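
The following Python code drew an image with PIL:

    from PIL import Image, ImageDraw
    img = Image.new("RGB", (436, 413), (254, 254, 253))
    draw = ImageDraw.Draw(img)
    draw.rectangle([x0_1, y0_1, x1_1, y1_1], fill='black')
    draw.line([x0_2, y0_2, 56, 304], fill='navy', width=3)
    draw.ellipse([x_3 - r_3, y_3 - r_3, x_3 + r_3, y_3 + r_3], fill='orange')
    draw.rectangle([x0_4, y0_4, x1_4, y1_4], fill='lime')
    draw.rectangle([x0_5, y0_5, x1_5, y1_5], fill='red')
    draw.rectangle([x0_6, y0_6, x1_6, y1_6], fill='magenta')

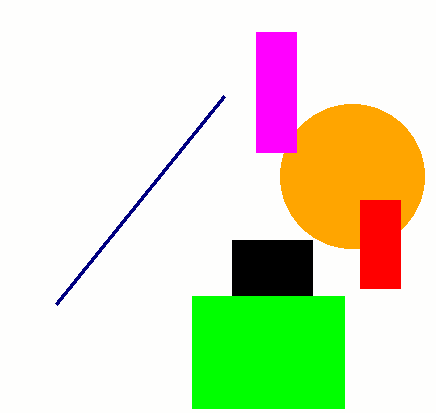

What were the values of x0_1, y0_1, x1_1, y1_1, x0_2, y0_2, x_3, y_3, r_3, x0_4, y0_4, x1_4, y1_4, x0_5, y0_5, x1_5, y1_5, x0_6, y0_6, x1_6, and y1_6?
x0_1 = 232
y0_1 = 240
x1_1 = 312
y1_1 = 296
x0_2 = 224
y0_2 = 96
x_3 = 352
y_3 = 176
r_3 = 72
x0_4 = 192
y0_4 = 296
x1_4 = 344
y1_4 = 408
x0_5 = 360
y0_5 = 200
x1_5 = 400
y1_5 = 288
x0_6 = 256
y0_6 = 32
x1_6 = 296
y1_6 = 152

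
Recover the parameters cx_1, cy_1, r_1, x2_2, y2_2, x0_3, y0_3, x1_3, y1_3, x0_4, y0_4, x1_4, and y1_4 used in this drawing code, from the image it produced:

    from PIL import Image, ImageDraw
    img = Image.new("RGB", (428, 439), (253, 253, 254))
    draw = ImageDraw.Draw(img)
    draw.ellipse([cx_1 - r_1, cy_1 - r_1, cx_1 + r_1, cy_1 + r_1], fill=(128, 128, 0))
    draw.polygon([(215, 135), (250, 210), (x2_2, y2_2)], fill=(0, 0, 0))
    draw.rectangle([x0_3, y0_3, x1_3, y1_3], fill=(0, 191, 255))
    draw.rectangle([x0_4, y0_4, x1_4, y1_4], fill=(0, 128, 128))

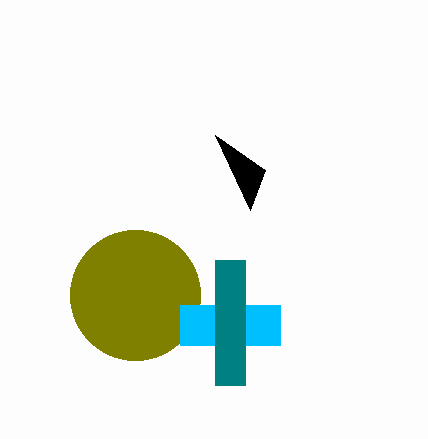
cx_1 = 135
cy_1 = 295
r_1 = 65
x2_2 = 265
y2_2 = 170
x0_3 = 180
y0_3 = 305
x1_3 = 280
y1_3 = 345
x0_4 = 215
y0_4 = 260
x1_4 = 245
y1_4 = 385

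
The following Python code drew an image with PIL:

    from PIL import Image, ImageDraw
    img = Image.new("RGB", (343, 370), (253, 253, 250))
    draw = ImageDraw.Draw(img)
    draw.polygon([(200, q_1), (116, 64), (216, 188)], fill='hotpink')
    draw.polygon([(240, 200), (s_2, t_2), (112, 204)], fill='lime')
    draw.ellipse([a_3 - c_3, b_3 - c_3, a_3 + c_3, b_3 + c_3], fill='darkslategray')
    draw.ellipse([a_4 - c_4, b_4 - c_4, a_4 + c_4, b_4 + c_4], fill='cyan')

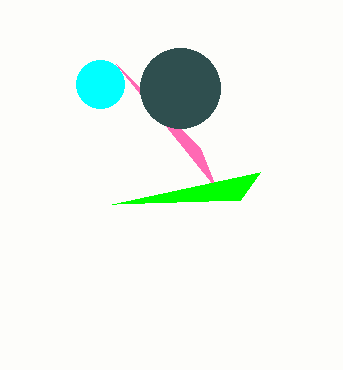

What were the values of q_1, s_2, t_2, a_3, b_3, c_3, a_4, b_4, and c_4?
q_1 = 148; s_2 = 260; t_2 = 172; a_3 = 180; b_3 = 88; c_3 = 40; a_4 = 100; b_4 = 84; c_4 = 24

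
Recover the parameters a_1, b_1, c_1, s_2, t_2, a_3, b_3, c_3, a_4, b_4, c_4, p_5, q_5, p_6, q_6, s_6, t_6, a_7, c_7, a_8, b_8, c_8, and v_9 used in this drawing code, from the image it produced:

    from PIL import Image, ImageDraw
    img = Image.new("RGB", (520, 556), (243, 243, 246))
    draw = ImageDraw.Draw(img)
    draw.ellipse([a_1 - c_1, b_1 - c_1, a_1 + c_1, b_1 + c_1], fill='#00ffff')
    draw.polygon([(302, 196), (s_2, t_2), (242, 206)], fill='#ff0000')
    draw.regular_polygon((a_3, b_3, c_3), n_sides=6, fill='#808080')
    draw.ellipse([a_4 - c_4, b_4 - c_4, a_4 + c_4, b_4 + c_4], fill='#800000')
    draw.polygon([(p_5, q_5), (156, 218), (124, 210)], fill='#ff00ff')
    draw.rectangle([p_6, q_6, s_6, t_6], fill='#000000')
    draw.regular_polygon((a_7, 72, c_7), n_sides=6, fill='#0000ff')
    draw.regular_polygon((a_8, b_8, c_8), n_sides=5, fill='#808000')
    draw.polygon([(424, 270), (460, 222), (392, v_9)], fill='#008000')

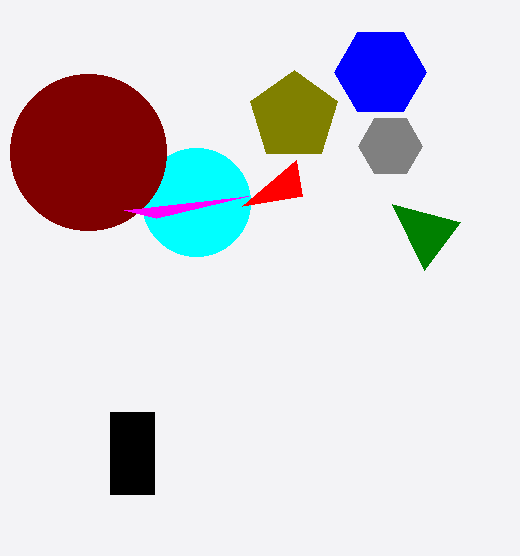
a_1 = 196; b_1 = 202; c_1 = 54; s_2 = 296; t_2 = 160; a_3 = 390; b_3 = 146; c_3 = 32; a_4 = 88; b_4 = 152; c_4 = 78; p_5 = 248; q_5 = 196; p_6 = 110; q_6 = 412; s_6 = 154; t_6 = 494; a_7 = 380; c_7 = 46; a_8 = 294; b_8 = 116; c_8 = 46; v_9 = 204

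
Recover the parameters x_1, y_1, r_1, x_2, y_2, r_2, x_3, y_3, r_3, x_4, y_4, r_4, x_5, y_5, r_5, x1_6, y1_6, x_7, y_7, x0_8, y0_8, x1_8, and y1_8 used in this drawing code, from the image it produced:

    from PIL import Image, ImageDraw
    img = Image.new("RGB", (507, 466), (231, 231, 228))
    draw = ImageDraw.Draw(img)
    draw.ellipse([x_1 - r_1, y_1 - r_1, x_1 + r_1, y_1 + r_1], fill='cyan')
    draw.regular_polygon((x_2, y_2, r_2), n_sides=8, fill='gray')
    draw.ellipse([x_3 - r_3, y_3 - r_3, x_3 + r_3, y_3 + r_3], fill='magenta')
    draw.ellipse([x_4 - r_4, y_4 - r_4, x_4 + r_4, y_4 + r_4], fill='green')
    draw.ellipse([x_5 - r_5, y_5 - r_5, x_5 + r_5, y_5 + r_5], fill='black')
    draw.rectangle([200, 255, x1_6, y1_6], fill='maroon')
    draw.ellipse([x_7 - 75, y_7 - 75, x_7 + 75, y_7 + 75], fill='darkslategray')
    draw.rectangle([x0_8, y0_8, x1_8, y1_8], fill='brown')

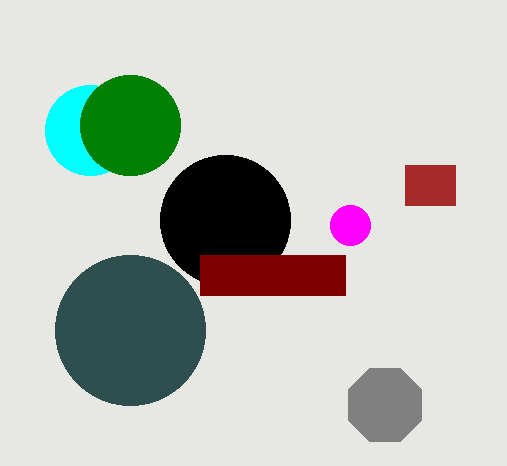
x_1 = 90; y_1 = 130; r_1 = 45; x_2 = 385; y_2 = 405; r_2 = 40; x_3 = 350; y_3 = 225; r_3 = 20; x_4 = 130; y_4 = 125; r_4 = 50; x_5 = 225; y_5 = 220; r_5 = 65; x1_6 = 345; y1_6 = 295; x_7 = 130; y_7 = 330; x0_8 = 405; y0_8 = 165; x1_8 = 455; y1_8 = 205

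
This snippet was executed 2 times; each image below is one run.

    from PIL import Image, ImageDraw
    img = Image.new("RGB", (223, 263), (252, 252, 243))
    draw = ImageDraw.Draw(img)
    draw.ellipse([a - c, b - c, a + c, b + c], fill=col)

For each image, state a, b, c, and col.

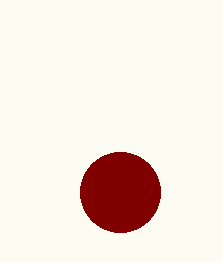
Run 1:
a = 120
b = 192
c = 40
col = 'maroon'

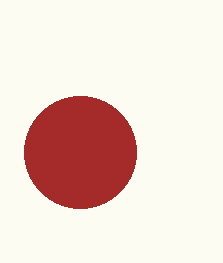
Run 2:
a = 80, b = 152, c = 56, col = 'brown'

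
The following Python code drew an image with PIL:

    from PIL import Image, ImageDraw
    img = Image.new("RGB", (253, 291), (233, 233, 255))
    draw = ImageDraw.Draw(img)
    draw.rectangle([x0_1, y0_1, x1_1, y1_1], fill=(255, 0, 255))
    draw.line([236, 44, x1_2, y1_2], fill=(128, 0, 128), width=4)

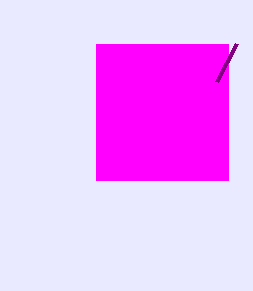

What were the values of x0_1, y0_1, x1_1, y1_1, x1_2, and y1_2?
x0_1 = 96; y0_1 = 44; x1_1 = 228; y1_1 = 180; x1_2 = 216; y1_2 = 82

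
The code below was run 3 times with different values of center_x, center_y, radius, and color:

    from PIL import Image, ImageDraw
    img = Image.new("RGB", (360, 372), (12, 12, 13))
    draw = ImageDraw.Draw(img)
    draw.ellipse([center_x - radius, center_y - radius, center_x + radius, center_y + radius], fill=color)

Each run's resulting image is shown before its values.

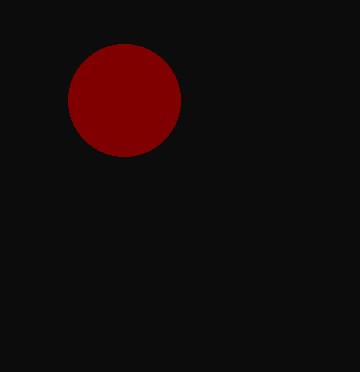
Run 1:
center_x = 124; center_y = 100; radius = 56; color = 'maroon'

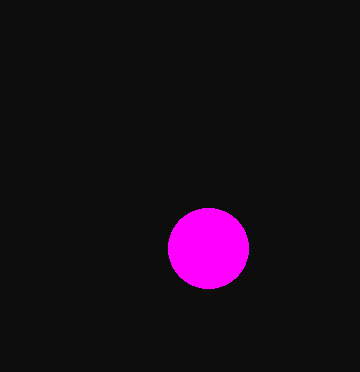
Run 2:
center_x = 208
center_y = 248
radius = 40
color = 'magenta'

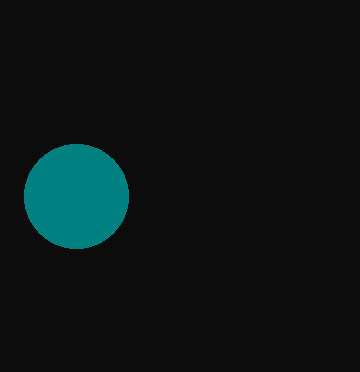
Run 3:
center_x = 76
center_y = 196
radius = 52
color = 'teal'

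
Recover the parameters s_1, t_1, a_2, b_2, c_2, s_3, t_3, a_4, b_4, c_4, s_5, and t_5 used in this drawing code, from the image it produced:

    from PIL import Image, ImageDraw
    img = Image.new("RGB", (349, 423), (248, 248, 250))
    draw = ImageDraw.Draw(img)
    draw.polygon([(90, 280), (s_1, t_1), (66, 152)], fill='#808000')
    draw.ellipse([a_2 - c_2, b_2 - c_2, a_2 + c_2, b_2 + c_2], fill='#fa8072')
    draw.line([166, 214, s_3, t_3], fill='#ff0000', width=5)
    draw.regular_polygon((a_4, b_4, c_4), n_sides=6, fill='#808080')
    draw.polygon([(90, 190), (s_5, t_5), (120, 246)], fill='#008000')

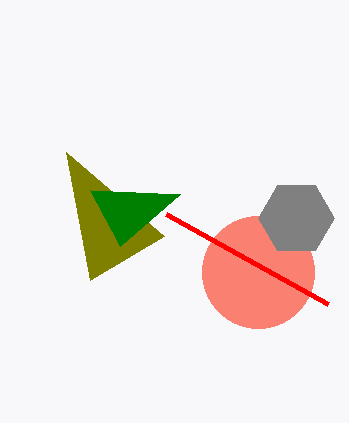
s_1 = 164; t_1 = 236; a_2 = 258; b_2 = 272; c_2 = 56; s_3 = 328; t_3 = 304; a_4 = 296; b_4 = 218; c_4 = 38; s_5 = 180; t_5 = 194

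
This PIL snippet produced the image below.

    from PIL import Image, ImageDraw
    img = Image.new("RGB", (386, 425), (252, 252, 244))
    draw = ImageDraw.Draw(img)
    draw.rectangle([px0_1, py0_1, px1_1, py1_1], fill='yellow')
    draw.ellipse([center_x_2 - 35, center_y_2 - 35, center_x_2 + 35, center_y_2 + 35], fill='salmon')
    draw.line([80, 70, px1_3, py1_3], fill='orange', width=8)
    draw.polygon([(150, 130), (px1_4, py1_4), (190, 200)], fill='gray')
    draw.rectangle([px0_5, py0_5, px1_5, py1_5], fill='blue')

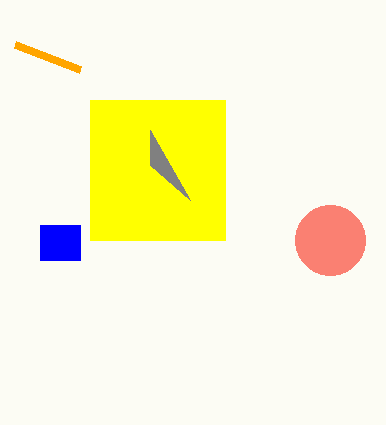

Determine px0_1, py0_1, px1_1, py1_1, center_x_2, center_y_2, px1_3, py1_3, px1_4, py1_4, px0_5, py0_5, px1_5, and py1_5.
px0_1 = 90; py0_1 = 100; px1_1 = 225; py1_1 = 240; center_x_2 = 330; center_y_2 = 240; px1_3 = 15; py1_3 = 45; px1_4 = 150; py1_4 = 165; px0_5 = 40; py0_5 = 225; px1_5 = 80; py1_5 = 260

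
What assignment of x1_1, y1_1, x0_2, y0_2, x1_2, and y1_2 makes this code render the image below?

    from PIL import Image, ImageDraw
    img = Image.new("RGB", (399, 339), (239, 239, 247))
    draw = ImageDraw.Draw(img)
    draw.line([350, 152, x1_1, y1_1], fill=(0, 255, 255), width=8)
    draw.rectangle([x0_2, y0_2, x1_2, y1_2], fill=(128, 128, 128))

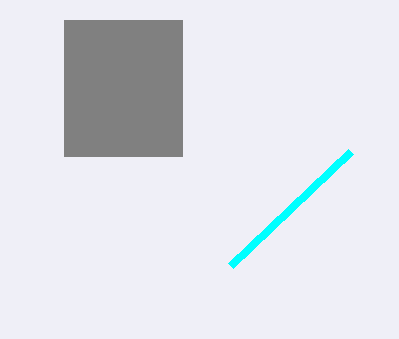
x1_1 = 230
y1_1 = 266
x0_2 = 64
y0_2 = 20
x1_2 = 182
y1_2 = 156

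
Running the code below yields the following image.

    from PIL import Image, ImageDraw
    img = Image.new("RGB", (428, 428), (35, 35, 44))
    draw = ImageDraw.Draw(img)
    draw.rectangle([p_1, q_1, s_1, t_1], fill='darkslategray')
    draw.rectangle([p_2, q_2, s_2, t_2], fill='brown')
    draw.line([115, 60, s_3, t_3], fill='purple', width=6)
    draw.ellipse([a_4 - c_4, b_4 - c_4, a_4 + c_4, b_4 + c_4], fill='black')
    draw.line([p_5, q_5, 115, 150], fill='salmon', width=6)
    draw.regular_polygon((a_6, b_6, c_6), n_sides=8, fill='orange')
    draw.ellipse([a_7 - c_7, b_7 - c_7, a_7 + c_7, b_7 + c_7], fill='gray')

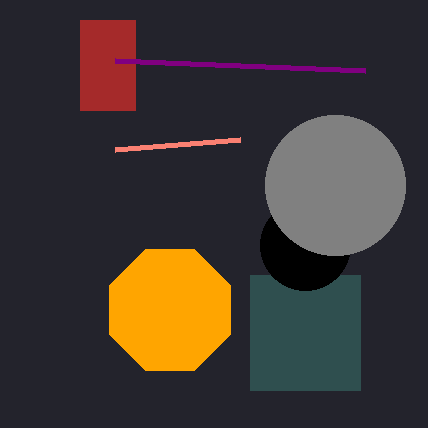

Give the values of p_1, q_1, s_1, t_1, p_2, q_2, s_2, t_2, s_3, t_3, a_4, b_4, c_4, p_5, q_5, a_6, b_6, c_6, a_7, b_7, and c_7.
p_1 = 250; q_1 = 275; s_1 = 360; t_1 = 390; p_2 = 80; q_2 = 20; s_2 = 135; t_2 = 110; s_3 = 365; t_3 = 70; a_4 = 305; b_4 = 245; c_4 = 45; p_5 = 240; q_5 = 140; a_6 = 170; b_6 = 310; c_6 = 65; a_7 = 335; b_7 = 185; c_7 = 70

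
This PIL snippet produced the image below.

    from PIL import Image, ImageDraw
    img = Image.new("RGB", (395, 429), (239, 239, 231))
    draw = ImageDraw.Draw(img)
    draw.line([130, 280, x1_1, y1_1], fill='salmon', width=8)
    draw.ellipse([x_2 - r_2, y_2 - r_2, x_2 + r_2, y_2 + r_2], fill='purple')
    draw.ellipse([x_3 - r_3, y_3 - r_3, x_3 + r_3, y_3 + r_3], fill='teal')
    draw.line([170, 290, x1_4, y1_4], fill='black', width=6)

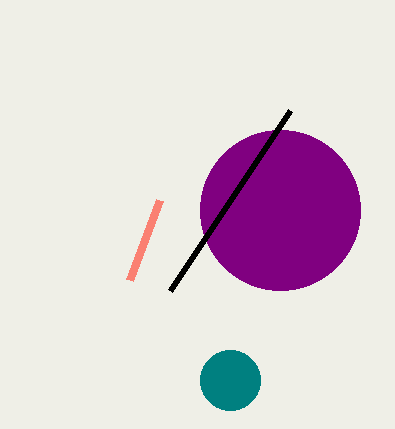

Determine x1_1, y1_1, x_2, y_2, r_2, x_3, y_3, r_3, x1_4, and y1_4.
x1_1 = 160
y1_1 = 200
x_2 = 280
y_2 = 210
r_2 = 80
x_3 = 230
y_3 = 380
r_3 = 30
x1_4 = 290
y1_4 = 110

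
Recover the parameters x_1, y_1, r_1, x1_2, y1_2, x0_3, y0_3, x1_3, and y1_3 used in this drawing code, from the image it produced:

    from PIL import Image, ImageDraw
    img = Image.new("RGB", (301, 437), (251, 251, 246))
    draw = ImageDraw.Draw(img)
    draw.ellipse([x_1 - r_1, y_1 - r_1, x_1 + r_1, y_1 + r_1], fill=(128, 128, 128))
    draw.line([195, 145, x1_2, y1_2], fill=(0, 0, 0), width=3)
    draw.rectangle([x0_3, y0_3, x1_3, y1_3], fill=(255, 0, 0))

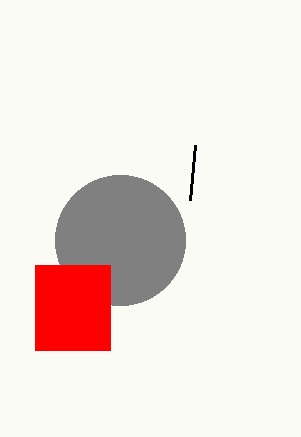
x_1 = 120, y_1 = 240, r_1 = 65, x1_2 = 190, y1_2 = 200, x0_3 = 35, y0_3 = 265, x1_3 = 110, y1_3 = 350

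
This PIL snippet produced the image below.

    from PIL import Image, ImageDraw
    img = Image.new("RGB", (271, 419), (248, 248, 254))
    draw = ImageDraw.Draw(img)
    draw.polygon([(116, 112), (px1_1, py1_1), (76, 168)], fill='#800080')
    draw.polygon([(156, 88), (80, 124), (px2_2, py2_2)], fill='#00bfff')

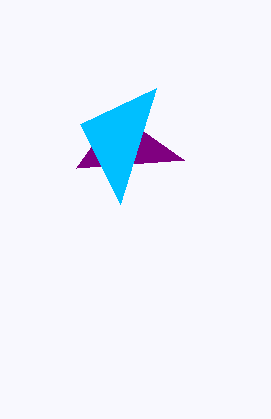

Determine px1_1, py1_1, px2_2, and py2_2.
px1_1 = 184; py1_1 = 160; px2_2 = 120; py2_2 = 204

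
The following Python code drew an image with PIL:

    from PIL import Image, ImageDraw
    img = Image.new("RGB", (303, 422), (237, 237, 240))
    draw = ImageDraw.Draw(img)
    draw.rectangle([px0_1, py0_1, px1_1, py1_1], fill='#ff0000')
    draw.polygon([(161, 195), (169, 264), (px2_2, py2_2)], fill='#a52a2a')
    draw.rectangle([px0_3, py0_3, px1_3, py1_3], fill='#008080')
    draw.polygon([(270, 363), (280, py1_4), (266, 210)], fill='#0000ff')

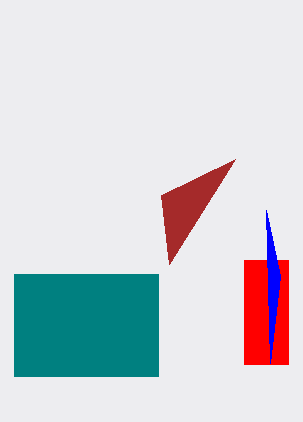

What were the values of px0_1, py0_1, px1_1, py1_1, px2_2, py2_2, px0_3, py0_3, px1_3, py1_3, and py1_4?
px0_1 = 244, py0_1 = 260, px1_1 = 288, py1_1 = 364, px2_2 = 235, py2_2 = 159, px0_3 = 14, py0_3 = 274, px1_3 = 158, py1_3 = 376, py1_4 = 276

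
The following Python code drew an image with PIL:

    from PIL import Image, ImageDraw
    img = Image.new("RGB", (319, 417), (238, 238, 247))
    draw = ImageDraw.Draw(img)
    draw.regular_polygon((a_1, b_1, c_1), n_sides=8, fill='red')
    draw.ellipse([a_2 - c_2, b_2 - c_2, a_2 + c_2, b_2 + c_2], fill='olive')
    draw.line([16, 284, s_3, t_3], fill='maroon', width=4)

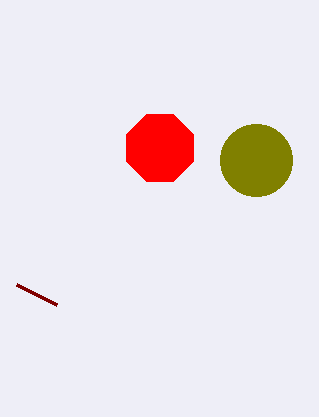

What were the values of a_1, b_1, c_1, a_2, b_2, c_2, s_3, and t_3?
a_1 = 160, b_1 = 148, c_1 = 36, a_2 = 256, b_2 = 160, c_2 = 36, s_3 = 56, t_3 = 304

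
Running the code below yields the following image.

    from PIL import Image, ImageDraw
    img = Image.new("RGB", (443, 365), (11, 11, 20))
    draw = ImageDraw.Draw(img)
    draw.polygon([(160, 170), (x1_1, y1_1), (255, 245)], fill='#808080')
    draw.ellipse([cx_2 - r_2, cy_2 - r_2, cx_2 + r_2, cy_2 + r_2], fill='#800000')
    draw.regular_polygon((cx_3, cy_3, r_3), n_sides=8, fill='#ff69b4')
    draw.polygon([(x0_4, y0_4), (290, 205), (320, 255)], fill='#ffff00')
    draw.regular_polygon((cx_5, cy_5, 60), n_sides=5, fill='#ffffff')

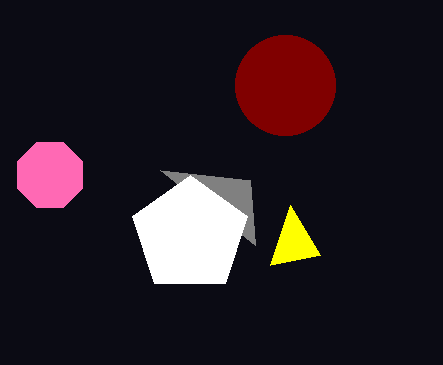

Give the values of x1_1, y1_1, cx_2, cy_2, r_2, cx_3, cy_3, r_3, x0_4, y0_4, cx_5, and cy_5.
x1_1 = 250; y1_1 = 180; cx_2 = 285; cy_2 = 85; r_2 = 50; cx_3 = 50; cy_3 = 175; r_3 = 35; x0_4 = 270; y0_4 = 265; cx_5 = 190; cy_5 = 235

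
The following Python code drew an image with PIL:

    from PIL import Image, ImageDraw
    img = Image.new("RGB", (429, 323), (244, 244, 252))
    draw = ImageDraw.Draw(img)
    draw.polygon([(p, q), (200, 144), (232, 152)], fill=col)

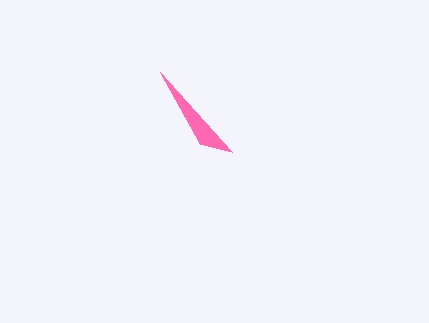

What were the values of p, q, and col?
p = 160
q = 72
col = 'hotpink'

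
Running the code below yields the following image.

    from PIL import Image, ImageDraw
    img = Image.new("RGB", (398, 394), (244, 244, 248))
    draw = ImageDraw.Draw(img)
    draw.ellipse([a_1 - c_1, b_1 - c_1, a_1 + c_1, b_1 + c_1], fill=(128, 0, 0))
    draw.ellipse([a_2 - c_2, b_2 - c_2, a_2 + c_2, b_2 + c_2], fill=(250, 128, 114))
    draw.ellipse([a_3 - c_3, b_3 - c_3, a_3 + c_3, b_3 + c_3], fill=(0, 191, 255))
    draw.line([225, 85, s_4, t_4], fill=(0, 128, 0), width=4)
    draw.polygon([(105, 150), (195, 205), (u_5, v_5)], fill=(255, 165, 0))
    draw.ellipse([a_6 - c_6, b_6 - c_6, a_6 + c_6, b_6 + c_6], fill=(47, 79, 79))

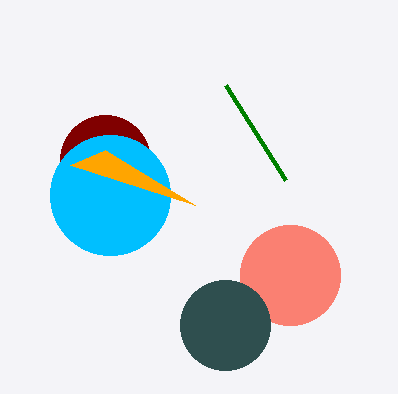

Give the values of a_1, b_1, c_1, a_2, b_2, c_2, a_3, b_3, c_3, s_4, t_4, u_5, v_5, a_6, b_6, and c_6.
a_1 = 105; b_1 = 160; c_1 = 45; a_2 = 290; b_2 = 275; c_2 = 50; a_3 = 110; b_3 = 195; c_3 = 60; s_4 = 285; t_4 = 180; u_5 = 70; v_5 = 165; a_6 = 225; b_6 = 325; c_6 = 45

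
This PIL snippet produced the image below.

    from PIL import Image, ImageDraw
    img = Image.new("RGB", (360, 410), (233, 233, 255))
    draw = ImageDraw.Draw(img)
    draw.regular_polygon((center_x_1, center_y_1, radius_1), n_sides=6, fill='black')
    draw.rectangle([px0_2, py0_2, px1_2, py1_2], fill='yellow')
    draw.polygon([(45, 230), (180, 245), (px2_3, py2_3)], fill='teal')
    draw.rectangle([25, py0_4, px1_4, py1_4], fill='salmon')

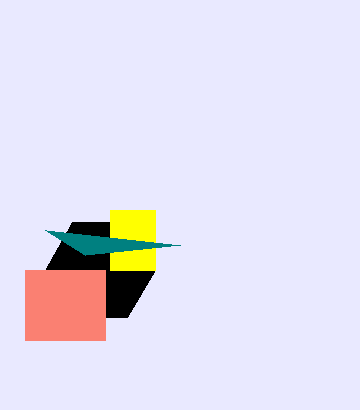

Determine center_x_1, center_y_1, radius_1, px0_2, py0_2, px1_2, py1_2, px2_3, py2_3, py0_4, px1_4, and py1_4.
center_x_1 = 100
center_y_1 = 270
radius_1 = 55
px0_2 = 110
py0_2 = 210
px1_2 = 155
py1_2 = 270
px2_3 = 85
py2_3 = 255
py0_4 = 270
px1_4 = 105
py1_4 = 340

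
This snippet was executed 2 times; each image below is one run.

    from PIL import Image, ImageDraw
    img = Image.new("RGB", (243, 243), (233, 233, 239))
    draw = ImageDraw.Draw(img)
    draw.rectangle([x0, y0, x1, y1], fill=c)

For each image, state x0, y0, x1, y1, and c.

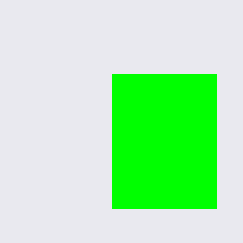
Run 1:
x0 = 112, y0 = 74, x1 = 216, y1 = 208, c = 'lime'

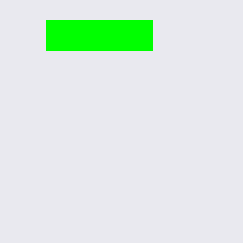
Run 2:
x0 = 46; y0 = 20; x1 = 152; y1 = 50; c = 'lime'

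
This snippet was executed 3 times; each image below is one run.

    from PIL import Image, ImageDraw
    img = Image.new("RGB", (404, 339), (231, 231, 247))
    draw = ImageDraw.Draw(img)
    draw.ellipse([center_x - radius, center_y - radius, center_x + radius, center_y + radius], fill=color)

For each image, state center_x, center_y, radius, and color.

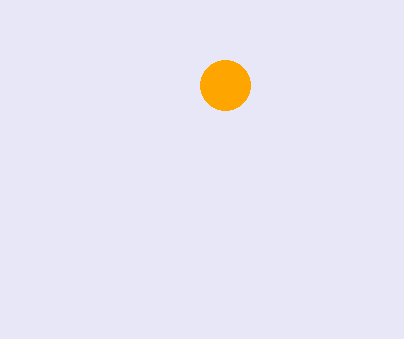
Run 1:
center_x = 225; center_y = 85; radius = 25; color = 'orange'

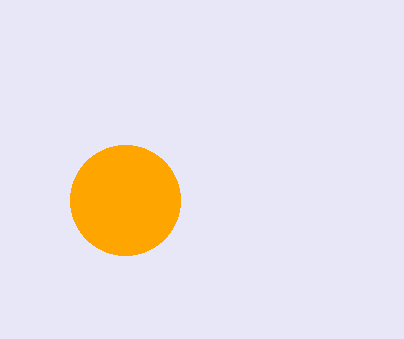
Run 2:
center_x = 125, center_y = 200, radius = 55, color = 'orange'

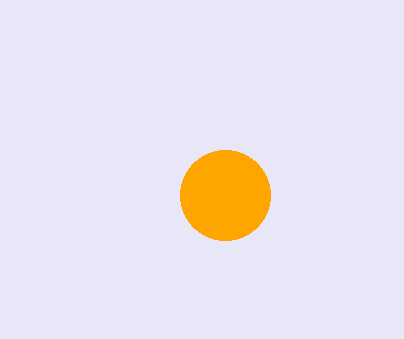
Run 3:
center_x = 225; center_y = 195; radius = 45; color = 'orange'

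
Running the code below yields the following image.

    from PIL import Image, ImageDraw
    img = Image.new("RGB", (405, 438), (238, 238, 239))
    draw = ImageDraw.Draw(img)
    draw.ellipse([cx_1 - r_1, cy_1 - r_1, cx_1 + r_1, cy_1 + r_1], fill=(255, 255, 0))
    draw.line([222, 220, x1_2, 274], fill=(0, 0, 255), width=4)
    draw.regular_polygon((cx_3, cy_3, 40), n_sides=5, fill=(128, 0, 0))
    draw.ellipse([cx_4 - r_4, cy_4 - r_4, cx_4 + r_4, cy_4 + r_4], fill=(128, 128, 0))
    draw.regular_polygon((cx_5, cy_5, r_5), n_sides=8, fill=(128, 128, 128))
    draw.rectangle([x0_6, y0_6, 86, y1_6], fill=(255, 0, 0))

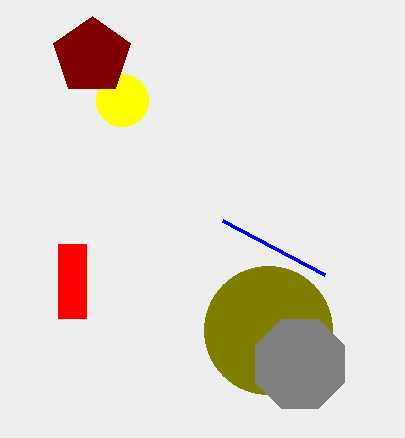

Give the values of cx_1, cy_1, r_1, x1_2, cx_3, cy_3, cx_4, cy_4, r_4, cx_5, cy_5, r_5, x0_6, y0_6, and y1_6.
cx_1 = 122; cy_1 = 100; r_1 = 26; x1_2 = 324; cx_3 = 92; cy_3 = 56; cx_4 = 268; cy_4 = 330; r_4 = 64; cx_5 = 300; cy_5 = 364; r_5 = 48; x0_6 = 58; y0_6 = 244; y1_6 = 318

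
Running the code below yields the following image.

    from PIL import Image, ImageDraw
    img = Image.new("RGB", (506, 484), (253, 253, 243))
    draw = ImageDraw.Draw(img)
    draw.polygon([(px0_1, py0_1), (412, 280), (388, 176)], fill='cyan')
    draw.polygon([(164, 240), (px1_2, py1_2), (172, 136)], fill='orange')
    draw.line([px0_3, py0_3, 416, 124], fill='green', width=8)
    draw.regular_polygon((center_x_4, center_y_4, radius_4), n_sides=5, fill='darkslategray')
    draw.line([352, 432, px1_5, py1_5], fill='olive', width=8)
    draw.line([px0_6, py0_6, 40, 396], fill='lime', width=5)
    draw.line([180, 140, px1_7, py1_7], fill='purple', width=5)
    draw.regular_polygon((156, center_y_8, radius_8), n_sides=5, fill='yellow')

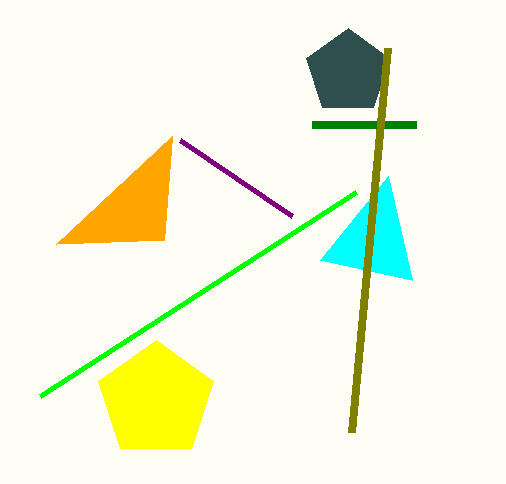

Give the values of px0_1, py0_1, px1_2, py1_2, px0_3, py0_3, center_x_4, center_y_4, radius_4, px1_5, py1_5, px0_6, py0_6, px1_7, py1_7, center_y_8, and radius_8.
px0_1 = 320, py0_1 = 260, px1_2 = 56, py1_2 = 244, px0_3 = 312, py0_3 = 124, center_x_4 = 348, center_y_4 = 72, radius_4 = 44, px1_5 = 388, py1_5 = 48, px0_6 = 356, py0_6 = 192, px1_7 = 292, py1_7 = 216, center_y_8 = 400, radius_8 = 60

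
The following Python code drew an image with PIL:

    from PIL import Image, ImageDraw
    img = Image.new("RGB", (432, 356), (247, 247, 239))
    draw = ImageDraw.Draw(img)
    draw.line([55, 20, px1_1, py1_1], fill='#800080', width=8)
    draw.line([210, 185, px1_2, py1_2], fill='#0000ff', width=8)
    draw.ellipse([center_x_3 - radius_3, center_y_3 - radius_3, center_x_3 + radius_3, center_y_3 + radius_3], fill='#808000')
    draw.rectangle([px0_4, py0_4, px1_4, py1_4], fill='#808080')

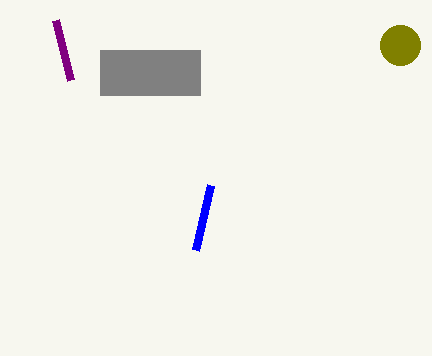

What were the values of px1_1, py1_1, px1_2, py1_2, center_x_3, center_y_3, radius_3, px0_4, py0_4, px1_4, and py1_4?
px1_1 = 70, py1_1 = 80, px1_2 = 195, py1_2 = 250, center_x_3 = 400, center_y_3 = 45, radius_3 = 20, px0_4 = 100, py0_4 = 50, px1_4 = 200, py1_4 = 95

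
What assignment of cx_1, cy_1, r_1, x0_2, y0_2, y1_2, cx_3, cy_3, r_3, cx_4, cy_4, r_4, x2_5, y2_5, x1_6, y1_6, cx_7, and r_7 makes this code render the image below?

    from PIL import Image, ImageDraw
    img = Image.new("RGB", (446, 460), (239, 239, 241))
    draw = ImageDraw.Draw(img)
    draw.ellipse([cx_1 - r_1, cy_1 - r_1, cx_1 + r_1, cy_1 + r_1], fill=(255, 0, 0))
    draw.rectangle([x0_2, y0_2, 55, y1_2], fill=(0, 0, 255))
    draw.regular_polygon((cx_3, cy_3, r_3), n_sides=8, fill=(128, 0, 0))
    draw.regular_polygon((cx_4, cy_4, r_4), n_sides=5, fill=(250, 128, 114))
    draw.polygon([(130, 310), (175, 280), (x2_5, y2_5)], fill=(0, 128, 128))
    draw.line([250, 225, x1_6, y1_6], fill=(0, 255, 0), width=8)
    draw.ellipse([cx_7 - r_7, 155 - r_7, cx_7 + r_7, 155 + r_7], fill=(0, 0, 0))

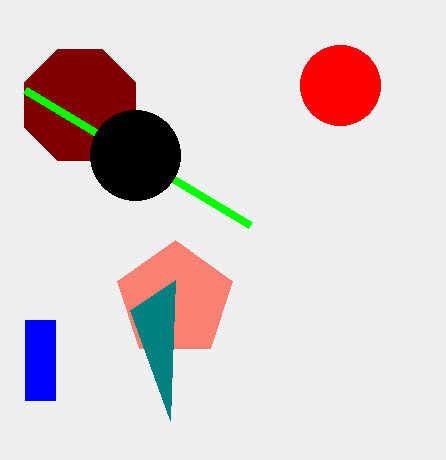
cx_1 = 340
cy_1 = 85
r_1 = 40
x0_2 = 25
y0_2 = 320
y1_2 = 400
cx_3 = 80
cy_3 = 105
r_3 = 60
cx_4 = 175
cy_4 = 300
r_4 = 60
x2_5 = 170
y2_5 = 420
x1_6 = 25
y1_6 = 90
cx_7 = 135
r_7 = 45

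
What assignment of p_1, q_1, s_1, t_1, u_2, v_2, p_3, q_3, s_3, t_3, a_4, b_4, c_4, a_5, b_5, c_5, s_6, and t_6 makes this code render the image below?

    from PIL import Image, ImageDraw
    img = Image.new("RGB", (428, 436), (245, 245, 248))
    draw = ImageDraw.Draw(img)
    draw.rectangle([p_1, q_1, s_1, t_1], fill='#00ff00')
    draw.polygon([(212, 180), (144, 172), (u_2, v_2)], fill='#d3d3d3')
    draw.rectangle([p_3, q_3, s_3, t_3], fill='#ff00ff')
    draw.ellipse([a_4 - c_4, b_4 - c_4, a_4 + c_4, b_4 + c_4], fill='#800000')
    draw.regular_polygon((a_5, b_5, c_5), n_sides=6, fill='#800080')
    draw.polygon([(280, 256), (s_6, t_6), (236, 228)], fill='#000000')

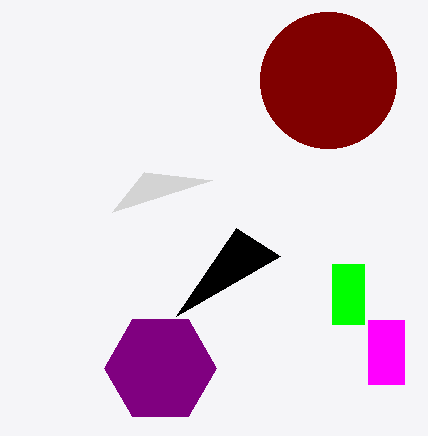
p_1 = 332; q_1 = 264; s_1 = 364; t_1 = 324; u_2 = 112; v_2 = 212; p_3 = 368; q_3 = 320; s_3 = 404; t_3 = 384; a_4 = 328; b_4 = 80; c_4 = 68; a_5 = 160; b_5 = 368; c_5 = 56; s_6 = 176; t_6 = 316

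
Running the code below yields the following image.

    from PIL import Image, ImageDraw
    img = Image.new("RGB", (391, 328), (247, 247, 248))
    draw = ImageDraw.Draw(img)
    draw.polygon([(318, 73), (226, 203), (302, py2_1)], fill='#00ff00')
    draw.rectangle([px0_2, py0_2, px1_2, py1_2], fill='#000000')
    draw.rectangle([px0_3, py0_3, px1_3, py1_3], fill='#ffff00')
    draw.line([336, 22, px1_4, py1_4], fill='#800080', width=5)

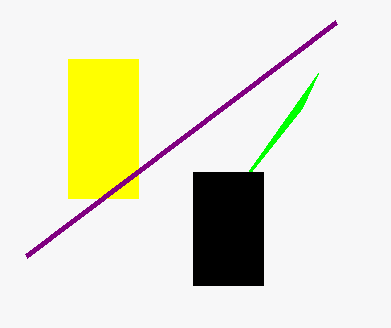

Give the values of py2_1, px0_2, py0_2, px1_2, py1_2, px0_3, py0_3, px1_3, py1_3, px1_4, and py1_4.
py2_1 = 108; px0_2 = 193; py0_2 = 172; px1_2 = 263; py1_2 = 285; px0_3 = 68; py0_3 = 59; px1_3 = 138; py1_3 = 198; px1_4 = 26; py1_4 = 256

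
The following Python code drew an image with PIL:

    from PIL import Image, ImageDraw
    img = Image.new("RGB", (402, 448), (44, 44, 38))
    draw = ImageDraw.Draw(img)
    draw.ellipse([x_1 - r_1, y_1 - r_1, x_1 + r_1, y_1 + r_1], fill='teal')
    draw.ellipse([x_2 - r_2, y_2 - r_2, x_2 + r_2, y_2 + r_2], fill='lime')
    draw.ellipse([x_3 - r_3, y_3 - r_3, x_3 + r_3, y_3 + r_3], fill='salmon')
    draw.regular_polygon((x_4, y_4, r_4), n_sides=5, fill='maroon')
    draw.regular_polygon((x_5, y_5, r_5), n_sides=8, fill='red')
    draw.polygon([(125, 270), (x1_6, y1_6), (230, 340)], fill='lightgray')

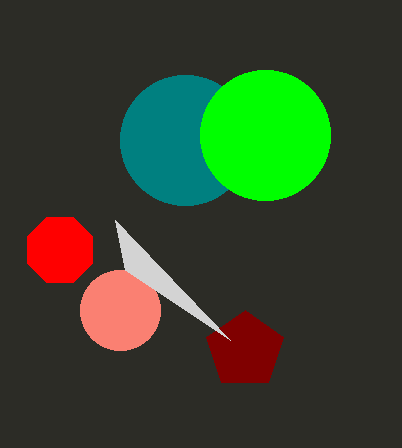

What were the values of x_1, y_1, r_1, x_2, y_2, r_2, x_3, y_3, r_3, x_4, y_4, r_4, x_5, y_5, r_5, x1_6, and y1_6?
x_1 = 185; y_1 = 140; r_1 = 65; x_2 = 265; y_2 = 135; r_2 = 65; x_3 = 120; y_3 = 310; r_3 = 40; x_4 = 245; y_4 = 350; r_4 = 40; x_5 = 60; y_5 = 250; r_5 = 35; x1_6 = 115; y1_6 = 220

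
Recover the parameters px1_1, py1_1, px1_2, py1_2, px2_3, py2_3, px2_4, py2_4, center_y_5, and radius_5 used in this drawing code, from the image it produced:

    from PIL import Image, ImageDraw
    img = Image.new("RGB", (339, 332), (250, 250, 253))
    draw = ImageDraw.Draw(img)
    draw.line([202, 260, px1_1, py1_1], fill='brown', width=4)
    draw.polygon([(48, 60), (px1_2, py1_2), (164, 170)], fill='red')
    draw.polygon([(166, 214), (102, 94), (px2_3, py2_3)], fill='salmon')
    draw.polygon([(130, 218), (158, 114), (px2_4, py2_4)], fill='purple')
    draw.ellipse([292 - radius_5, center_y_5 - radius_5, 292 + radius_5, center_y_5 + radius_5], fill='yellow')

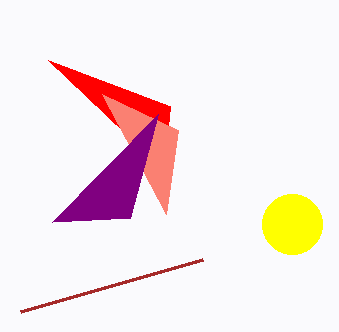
px1_1 = 20; py1_1 = 312; px1_2 = 170; py1_2 = 106; px2_3 = 178; py2_3 = 130; px2_4 = 52; py2_4 = 222; center_y_5 = 224; radius_5 = 30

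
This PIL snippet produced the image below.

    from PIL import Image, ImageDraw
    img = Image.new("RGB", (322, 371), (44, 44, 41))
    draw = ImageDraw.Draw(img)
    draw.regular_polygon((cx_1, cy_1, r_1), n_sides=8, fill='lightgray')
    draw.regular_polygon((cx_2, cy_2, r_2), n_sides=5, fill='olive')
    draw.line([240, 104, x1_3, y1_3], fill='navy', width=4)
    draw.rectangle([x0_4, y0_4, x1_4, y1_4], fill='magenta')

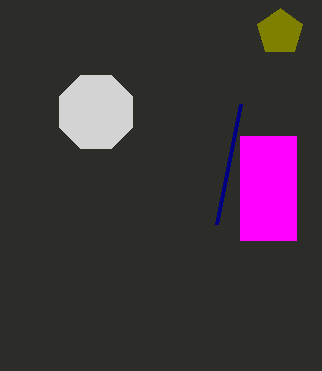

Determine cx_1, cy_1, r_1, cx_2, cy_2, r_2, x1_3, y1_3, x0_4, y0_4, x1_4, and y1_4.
cx_1 = 96; cy_1 = 112; r_1 = 40; cx_2 = 280; cy_2 = 32; r_2 = 24; x1_3 = 216; y1_3 = 224; x0_4 = 240; y0_4 = 136; x1_4 = 296; y1_4 = 240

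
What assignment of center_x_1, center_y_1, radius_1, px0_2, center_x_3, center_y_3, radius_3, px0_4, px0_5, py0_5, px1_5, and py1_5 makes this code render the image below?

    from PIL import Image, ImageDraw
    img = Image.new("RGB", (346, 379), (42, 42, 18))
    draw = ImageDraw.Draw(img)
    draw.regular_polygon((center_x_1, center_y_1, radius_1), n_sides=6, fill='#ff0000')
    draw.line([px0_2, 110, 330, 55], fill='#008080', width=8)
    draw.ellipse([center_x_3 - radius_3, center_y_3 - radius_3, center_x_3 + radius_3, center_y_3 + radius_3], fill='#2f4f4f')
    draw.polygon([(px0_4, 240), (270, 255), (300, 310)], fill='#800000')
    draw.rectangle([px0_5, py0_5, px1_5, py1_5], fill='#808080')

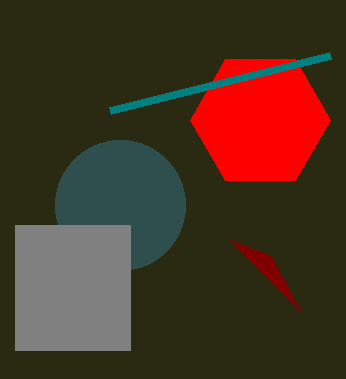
center_x_1 = 260; center_y_1 = 120; radius_1 = 70; px0_2 = 110; center_x_3 = 120; center_y_3 = 205; radius_3 = 65; px0_4 = 230; px0_5 = 15; py0_5 = 225; px1_5 = 130; py1_5 = 350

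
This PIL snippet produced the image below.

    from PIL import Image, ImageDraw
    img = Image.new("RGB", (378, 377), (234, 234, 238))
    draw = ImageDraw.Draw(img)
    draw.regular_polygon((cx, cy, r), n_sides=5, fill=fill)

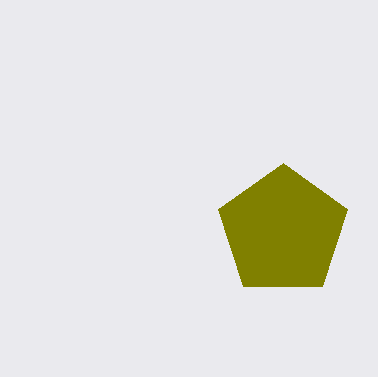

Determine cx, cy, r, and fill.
cx = 283, cy = 231, r = 68, fill = 'olive'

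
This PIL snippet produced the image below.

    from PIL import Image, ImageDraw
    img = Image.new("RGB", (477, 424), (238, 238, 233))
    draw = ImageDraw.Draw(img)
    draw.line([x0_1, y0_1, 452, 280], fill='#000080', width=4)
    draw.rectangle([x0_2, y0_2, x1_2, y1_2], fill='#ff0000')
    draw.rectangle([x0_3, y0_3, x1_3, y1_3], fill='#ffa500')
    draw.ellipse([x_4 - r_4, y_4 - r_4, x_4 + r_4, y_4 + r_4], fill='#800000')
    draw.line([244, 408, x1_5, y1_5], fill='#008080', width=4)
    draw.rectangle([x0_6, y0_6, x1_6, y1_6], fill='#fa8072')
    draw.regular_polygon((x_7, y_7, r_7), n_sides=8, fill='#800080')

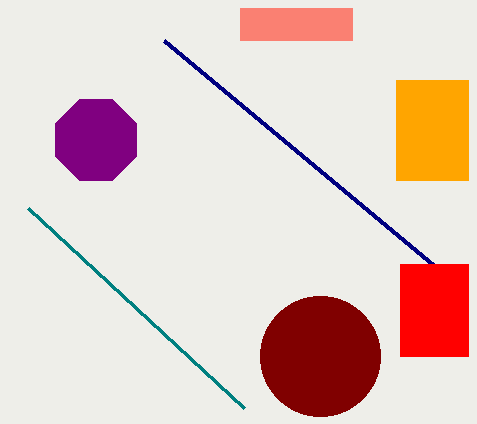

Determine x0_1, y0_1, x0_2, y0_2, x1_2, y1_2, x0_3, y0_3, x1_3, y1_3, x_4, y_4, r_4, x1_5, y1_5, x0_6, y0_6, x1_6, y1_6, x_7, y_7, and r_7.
x0_1 = 164, y0_1 = 40, x0_2 = 400, y0_2 = 264, x1_2 = 468, y1_2 = 356, x0_3 = 396, y0_3 = 80, x1_3 = 468, y1_3 = 180, x_4 = 320, y_4 = 356, r_4 = 60, x1_5 = 28, y1_5 = 208, x0_6 = 240, y0_6 = 8, x1_6 = 352, y1_6 = 40, x_7 = 96, y_7 = 140, r_7 = 44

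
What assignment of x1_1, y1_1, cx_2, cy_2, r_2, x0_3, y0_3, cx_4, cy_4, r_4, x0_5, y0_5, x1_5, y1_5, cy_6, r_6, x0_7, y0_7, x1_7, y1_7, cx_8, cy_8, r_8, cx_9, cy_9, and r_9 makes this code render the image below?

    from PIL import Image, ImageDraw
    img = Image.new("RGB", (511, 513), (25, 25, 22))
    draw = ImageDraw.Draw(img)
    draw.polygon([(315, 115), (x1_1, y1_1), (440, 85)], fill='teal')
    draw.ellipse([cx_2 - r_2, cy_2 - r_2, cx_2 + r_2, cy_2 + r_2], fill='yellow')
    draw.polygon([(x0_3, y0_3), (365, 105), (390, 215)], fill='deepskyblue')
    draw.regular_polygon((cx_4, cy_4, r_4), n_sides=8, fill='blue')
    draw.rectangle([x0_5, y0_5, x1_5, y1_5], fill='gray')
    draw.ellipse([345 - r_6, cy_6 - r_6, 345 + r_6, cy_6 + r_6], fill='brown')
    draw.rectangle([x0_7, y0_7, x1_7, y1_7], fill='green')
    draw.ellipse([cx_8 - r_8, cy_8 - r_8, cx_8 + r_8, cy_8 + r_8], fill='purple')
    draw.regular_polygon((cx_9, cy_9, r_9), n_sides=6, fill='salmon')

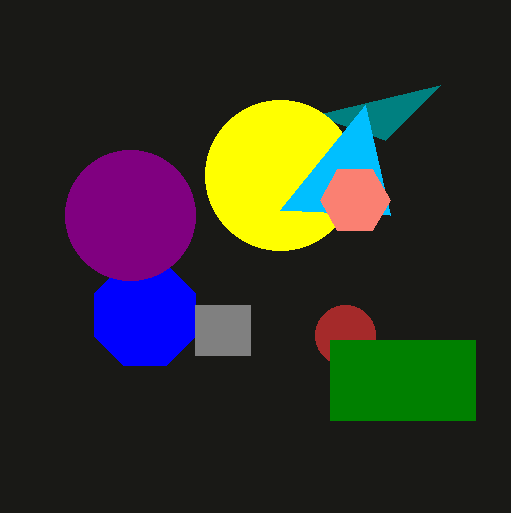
x1_1 = 385; y1_1 = 140; cx_2 = 280; cy_2 = 175; r_2 = 75; x0_3 = 280; y0_3 = 210; cx_4 = 145; cy_4 = 315; r_4 = 55; x0_5 = 195; y0_5 = 305; x1_5 = 250; y1_5 = 355; cy_6 = 335; r_6 = 30; x0_7 = 330; y0_7 = 340; x1_7 = 475; y1_7 = 420; cx_8 = 130; cy_8 = 215; r_8 = 65; cx_9 = 355; cy_9 = 200; r_9 = 35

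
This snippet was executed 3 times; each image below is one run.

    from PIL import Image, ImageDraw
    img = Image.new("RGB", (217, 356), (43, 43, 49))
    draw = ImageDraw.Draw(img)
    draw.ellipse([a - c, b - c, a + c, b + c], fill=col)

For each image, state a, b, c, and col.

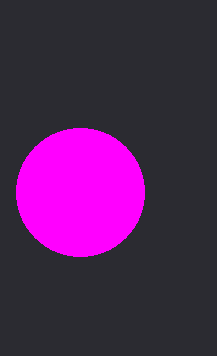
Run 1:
a = 80, b = 192, c = 64, col = 'magenta'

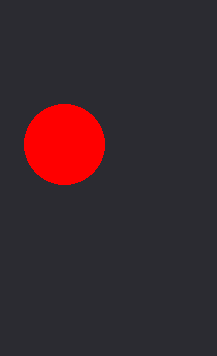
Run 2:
a = 64
b = 144
c = 40
col = 'red'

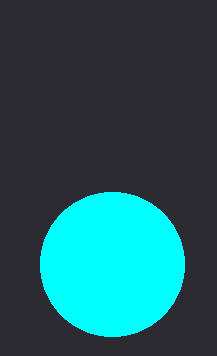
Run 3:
a = 112; b = 264; c = 72; col = 'cyan'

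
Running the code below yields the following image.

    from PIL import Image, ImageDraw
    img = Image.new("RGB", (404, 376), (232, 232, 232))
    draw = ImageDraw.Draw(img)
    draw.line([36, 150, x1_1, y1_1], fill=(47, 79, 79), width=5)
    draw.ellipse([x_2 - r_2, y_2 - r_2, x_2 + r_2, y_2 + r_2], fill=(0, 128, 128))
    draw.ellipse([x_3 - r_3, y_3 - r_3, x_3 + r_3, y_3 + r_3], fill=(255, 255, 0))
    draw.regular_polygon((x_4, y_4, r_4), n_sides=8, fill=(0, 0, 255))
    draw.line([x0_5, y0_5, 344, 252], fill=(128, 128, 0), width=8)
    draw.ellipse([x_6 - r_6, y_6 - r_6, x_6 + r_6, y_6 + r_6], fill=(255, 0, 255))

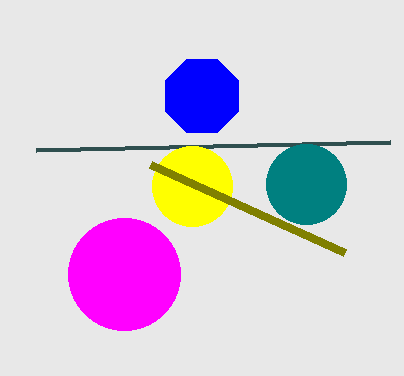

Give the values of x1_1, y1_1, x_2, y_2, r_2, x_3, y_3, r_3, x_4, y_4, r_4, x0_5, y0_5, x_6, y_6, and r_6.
x1_1 = 390
y1_1 = 142
x_2 = 306
y_2 = 184
r_2 = 40
x_3 = 192
y_3 = 186
r_3 = 40
x_4 = 202
y_4 = 96
r_4 = 40
x0_5 = 150
y0_5 = 164
x_6 = 124
y_6 = 274
r_6 = 56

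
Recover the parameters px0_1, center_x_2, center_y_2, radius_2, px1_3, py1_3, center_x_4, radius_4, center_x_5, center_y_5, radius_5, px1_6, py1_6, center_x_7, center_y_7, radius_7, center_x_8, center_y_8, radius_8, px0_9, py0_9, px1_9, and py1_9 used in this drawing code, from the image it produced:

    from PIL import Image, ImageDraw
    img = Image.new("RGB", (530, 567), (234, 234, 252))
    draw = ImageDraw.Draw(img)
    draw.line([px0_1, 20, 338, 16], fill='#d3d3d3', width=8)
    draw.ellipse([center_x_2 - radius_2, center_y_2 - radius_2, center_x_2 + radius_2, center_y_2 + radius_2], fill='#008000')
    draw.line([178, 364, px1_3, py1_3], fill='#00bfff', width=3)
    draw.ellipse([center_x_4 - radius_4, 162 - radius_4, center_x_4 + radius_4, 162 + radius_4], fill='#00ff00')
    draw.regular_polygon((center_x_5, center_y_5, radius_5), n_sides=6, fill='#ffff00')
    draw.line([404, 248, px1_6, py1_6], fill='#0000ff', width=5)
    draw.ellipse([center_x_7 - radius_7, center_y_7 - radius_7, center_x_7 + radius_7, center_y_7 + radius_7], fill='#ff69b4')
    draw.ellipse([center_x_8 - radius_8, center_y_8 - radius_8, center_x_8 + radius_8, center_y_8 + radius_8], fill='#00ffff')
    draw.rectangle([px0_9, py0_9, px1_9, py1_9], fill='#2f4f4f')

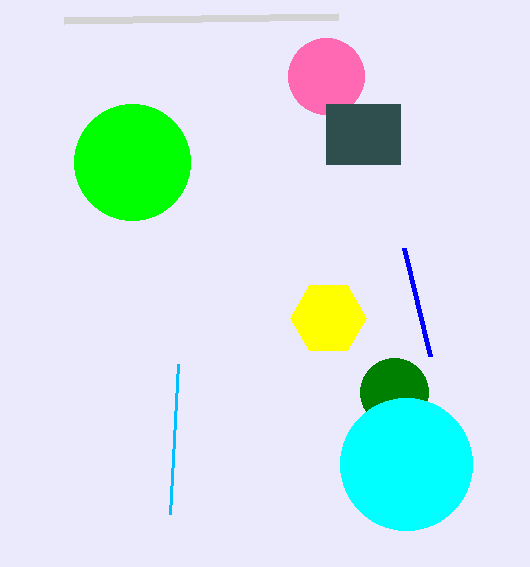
px0_1 = 64
center_x_2 = 394
center_y_2 = 392
radius_2 = 34
px1_3 = 170
py1_3 = 514
center_x_4 = 132
radius_4 = 58
center_x_5 = 328
center_y_5 = 318
radius_5 = 38
px1_6 = 430
py1_6 = 356
center_x_7 = 326
center_y_7 = 76
radius_7 = 38
center_x_8 = 406
center_y_8 = 464
radius_8 = 66
px0_9 = 326
py0_9 = 104
px1_9 = 400
py1_9 = 164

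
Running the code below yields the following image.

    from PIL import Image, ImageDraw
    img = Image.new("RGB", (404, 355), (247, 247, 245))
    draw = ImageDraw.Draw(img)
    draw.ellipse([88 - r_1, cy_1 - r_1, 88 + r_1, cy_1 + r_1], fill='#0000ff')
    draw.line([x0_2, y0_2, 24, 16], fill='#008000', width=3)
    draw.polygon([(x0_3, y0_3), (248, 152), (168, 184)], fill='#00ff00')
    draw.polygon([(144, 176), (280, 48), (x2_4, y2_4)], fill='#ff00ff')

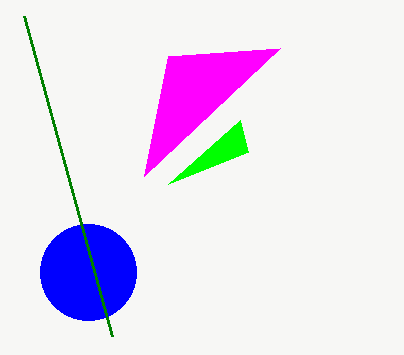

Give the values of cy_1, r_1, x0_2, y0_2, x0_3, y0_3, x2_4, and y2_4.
cy_1 = 272; r_1 = 48; x0_2 = 112; y0_2 = 336; x0_3 = 240; y0_3 = 120; x2_4 = 168; y2_4 = 56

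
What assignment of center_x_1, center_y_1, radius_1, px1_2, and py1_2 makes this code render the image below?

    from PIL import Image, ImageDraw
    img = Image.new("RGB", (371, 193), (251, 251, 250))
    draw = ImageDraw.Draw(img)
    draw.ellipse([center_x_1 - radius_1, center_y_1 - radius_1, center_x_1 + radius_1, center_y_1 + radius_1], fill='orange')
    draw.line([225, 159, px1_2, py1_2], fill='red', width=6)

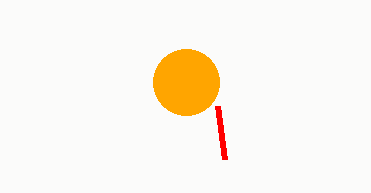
center_x_1 = 186
center_y_1 = 82
radius_1 = 33
px1_2 = 218
py1_2 = 106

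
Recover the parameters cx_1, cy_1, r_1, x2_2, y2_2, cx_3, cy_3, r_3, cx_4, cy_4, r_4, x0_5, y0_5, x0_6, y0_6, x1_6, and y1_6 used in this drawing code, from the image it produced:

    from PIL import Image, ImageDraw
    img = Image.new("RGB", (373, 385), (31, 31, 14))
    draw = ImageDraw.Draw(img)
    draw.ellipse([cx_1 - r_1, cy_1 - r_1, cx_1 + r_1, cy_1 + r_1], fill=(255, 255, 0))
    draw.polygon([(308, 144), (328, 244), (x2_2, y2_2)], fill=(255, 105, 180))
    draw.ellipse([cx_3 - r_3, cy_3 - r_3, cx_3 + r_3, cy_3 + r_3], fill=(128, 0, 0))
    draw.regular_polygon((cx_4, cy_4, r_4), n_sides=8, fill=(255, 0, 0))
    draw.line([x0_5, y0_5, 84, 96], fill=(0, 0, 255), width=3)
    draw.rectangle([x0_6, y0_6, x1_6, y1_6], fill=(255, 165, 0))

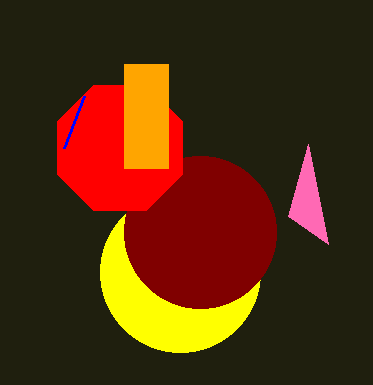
cx_1 = 180; cy_1 = 272; r_1 = 80; x2_2 = 288; y2_2 = 216; cx_3 = 200; cy_3 = 232; r_3 = 76; cx_4 = 120; cy_4 = 148; r_4 = 68; x0_5 = 64; y0_5 = 148; x0_6 = 124; y0_6 = 64; x1_6 = 168; y1_6 = 168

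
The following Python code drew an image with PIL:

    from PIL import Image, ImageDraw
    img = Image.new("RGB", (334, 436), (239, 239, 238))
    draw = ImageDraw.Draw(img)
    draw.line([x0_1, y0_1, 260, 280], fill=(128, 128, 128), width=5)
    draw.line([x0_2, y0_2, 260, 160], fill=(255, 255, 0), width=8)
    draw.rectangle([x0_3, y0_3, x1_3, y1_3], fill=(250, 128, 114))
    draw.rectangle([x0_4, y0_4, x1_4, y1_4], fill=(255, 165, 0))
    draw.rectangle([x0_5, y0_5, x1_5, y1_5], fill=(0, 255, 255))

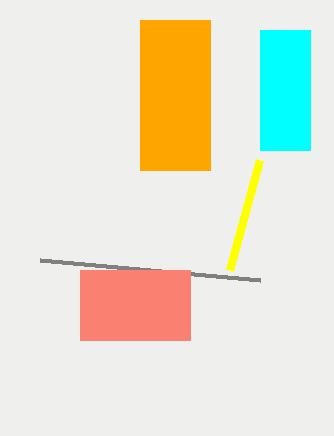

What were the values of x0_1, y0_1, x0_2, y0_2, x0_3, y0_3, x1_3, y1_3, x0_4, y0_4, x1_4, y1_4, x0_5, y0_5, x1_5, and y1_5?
x0_1 = 40
y0_1 = 260
x0_2 = 230
y0_2 = 270
x0_3 = 80
y0_3 = 270
x1_3 = 190
y1_3 = 340
x0_4 = 140
y0_4 = 20
x1_4 = 210
y1_4 = 170
x0_5 = 260
y0_5 = 30
x1_5 = 310
y1_5 = 150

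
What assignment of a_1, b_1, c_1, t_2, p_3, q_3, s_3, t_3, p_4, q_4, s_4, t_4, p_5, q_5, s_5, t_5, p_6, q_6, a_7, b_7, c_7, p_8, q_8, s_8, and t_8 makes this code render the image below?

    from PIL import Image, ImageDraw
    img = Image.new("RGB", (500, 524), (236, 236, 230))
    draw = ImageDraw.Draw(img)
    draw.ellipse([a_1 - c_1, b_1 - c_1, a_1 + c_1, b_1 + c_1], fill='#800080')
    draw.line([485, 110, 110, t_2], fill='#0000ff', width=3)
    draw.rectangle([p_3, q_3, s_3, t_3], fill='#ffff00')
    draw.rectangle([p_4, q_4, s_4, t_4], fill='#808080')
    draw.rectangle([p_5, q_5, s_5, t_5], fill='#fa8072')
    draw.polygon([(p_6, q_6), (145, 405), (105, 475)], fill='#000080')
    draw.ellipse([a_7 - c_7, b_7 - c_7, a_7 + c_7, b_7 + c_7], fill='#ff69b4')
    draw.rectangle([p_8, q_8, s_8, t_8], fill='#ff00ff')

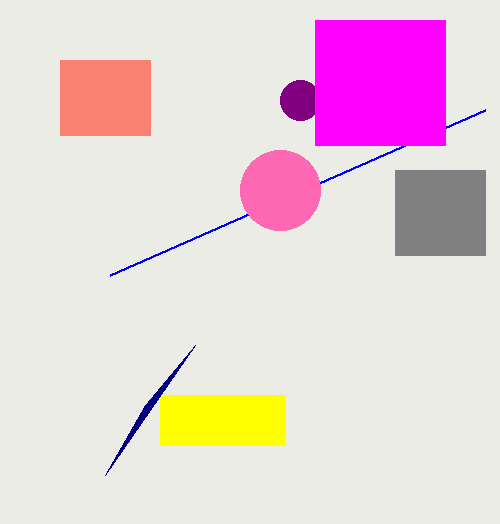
a_1 = 300
b_1 = 100
c_1 = 20
t_2 = 275
p_3 = 160
q_3 = 395
s_3 = 285
t_3 = 445
p_4 = 395
q_4 = 170
s_4 = 485
t_4 = 255
p_5 = 60
q_5 = 60
s_5 = 150
t_5 = 135
p_6 = 195
q_6 = 345
a_7 = 280
b_7 = 190
c_7 = 40
p_8 = 315
q_8 = 20
s_8 = 445
t_8 = 145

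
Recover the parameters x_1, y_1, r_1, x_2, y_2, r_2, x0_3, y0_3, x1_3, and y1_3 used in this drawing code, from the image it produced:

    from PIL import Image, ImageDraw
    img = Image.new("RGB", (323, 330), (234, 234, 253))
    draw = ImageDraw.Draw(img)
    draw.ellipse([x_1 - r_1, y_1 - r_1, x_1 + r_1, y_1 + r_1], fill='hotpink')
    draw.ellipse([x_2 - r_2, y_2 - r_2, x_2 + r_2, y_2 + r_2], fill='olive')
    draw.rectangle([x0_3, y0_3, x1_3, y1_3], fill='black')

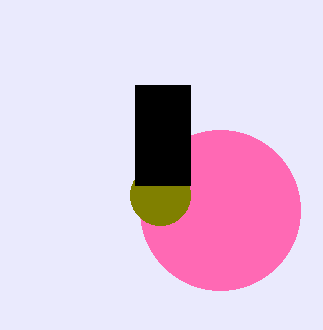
x_1 = 220; y_1 = 210; r_1 = 80; x_2 = 160; y_2 = 195; r_2 = 30; x0_3 = 135; y0_3 = 85; x1_3 = 190; y1_3 = 185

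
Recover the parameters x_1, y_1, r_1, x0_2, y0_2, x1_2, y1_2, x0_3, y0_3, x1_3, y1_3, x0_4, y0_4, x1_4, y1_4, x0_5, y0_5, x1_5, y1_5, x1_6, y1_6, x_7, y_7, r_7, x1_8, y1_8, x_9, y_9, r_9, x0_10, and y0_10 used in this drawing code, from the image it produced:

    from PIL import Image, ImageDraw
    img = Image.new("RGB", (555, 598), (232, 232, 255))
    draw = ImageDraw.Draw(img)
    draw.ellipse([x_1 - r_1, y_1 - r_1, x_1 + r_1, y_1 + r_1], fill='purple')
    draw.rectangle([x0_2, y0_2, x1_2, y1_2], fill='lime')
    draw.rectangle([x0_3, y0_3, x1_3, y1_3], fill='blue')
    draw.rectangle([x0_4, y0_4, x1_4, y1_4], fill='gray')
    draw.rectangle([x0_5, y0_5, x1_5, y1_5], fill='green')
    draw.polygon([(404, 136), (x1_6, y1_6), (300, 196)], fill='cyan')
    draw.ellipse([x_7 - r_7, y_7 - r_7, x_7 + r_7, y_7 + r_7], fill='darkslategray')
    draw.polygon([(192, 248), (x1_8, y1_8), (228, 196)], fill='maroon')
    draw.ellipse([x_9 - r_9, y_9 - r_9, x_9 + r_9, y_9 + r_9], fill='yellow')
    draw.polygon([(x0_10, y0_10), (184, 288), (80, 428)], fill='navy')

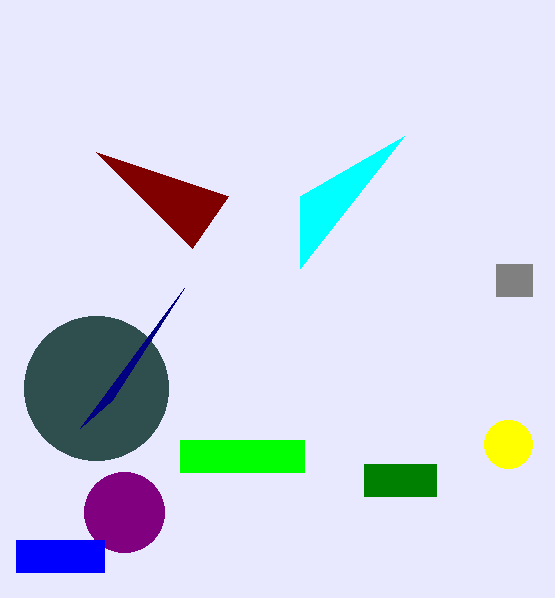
x_1 = 124, y_1 = 512, r_1 = 40, x0_2 = 180, y0_2 = 440, x1_2 = 304, y1_2 = 472, x0_3 = 16, y0_3 = 540, x1_3 = 104, y1_3 = 572, x0_4 = 496, y0_4 = 264, x1_4 = 532, y1_4 = 296, x0_5 = 364, y0_5 = 464, x1_5 = 436, y1_5 = 496, x1_6 = 300, y1_6 = 268, x_7 = 96, y_7 = 388, r_7 = 72, x1_8 = 96, y1_8 = 152, x_9 = 508, y_9 = 444, r_9 = 24, x0_10 = 112, y0_10 = 400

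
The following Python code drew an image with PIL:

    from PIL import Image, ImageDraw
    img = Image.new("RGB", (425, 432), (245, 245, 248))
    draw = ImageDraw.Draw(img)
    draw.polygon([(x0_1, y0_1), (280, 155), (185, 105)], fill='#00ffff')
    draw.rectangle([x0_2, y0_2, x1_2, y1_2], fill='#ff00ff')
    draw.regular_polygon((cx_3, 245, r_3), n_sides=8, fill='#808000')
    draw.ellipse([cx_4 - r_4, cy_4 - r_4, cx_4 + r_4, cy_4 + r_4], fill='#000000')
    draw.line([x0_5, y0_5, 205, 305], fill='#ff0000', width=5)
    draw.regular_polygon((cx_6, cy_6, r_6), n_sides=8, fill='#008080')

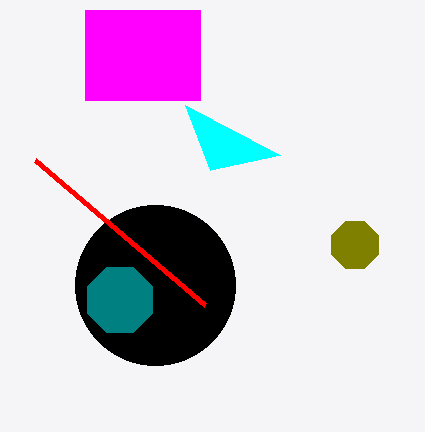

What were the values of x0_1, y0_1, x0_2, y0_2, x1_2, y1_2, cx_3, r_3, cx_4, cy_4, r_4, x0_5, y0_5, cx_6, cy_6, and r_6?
x0_1 = 210; y0_1 = 170; x0_2 = 85; y0_2 = 10; x1_2 = 200; y1_2 = 100; cx_3 = 355; r_3 = 25; cx_4 = 155; cy_4 = 285; r_4 = 80; x0_5 = 35; y0_5 = 160; cx_6 = 120; cy_6 = 300; r_6 = 35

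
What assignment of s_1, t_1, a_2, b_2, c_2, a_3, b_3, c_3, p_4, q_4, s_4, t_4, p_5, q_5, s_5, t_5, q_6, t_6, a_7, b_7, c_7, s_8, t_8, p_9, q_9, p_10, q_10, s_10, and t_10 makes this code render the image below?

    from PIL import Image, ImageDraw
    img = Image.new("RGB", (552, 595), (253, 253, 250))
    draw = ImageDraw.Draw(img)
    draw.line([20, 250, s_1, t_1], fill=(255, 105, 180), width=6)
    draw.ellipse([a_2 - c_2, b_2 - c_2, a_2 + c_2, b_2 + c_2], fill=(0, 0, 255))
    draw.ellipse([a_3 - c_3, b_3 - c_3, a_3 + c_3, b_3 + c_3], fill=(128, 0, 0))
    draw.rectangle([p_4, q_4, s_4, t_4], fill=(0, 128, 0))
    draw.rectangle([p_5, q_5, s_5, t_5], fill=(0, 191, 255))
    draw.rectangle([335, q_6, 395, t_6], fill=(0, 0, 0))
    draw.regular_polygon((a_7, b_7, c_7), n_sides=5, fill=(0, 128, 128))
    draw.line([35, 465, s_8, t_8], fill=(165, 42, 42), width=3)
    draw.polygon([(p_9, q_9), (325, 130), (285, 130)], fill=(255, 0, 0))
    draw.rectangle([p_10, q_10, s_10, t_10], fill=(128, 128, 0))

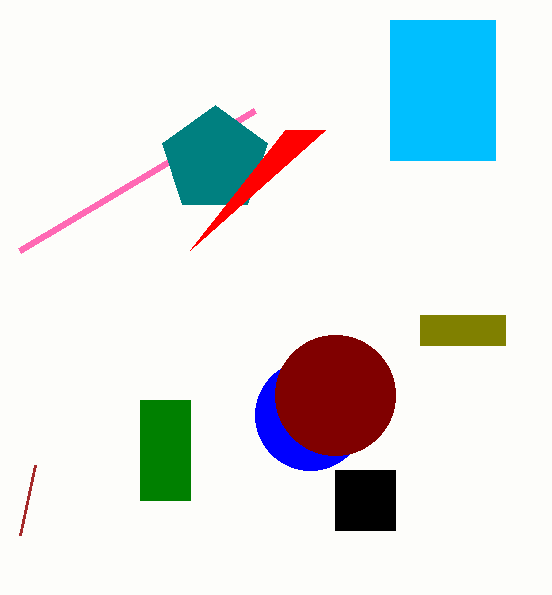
s_1 = 255
t_1 = 110
a_2 = 310
b_2 = 415
c_2 = 55
a_3 = 335
b_3 = 395
c_3 = 60
p_4 = 140
q_4 = 400
s_4 = 190
t_4 = 500
p_5 = 390
q_5 = 20
s_5 = 495
t_5 = 160
q_6 = 470
t_6 = 530
a_7 = 215
b_7 = 160
c_7 = 55
s_8 = 20
t_8 = 535
p_9 = 190
q_9 = 250
p_10 = 420
q_10 = 315
s_10 = 505
t_10 = 345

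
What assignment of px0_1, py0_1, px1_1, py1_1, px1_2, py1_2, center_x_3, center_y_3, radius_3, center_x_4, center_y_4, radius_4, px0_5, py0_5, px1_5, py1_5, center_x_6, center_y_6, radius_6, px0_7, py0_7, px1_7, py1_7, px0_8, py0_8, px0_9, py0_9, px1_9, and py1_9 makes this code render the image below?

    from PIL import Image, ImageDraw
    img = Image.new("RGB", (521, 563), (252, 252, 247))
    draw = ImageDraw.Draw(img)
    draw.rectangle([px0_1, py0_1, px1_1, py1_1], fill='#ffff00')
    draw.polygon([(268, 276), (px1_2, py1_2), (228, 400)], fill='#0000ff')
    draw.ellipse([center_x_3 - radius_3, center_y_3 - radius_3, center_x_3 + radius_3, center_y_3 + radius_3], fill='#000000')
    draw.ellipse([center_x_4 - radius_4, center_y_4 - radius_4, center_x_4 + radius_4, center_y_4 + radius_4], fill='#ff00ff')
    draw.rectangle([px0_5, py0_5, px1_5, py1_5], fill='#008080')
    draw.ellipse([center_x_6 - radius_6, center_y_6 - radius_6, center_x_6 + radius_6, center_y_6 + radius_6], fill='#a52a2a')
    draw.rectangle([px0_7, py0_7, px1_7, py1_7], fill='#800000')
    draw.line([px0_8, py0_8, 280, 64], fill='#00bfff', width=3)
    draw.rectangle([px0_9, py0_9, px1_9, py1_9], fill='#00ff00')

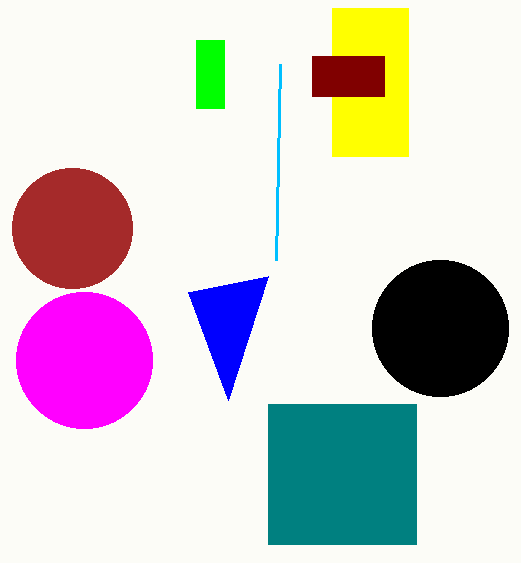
px0_1 = 332; py0_1 = 8; px1_1 = 408; py1_1 = 156; px1_2 = 188; py1_2 = 292; center_x_3 = 440; center_y_3 = 328; radius_3 = 68; center_x_4 = 84; center_y_4 = 360; radius_4 = 68; px0_5 = 268; py0_5 = 404; px1_5 = 416; py1_5 = 544; center_x_6 = 72; center_y_6 = 228; radius_6 = 60; px0_7 = 312; py0_7 = 56; px1_7 = 384; py1_7 = 96; px0_8 = 276; py0_8 = 260; px0_9 = 196; py0_9 = 40; px1_9 = 224; py1_9 = 108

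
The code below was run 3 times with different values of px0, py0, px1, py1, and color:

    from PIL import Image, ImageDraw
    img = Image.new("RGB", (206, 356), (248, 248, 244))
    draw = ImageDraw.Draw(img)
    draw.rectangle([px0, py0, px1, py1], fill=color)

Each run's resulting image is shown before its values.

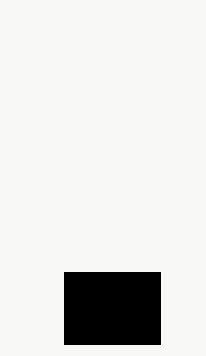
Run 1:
px0 = 64; py0 = 272; px1 = 160; py1 = 344; color = 'black'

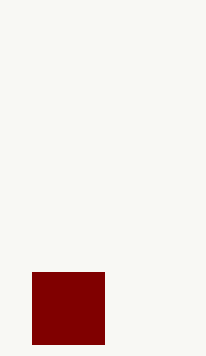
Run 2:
px0 = 32
py0 = 272
px1 = 104
py1 = 344
color = 'maroon'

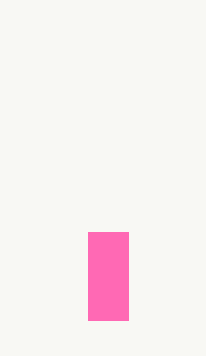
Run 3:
px0 = 88, py0 = 232, px1 = 128, py1 = 320, color = 'hotpink'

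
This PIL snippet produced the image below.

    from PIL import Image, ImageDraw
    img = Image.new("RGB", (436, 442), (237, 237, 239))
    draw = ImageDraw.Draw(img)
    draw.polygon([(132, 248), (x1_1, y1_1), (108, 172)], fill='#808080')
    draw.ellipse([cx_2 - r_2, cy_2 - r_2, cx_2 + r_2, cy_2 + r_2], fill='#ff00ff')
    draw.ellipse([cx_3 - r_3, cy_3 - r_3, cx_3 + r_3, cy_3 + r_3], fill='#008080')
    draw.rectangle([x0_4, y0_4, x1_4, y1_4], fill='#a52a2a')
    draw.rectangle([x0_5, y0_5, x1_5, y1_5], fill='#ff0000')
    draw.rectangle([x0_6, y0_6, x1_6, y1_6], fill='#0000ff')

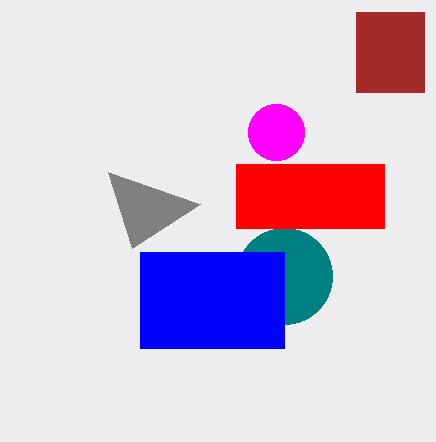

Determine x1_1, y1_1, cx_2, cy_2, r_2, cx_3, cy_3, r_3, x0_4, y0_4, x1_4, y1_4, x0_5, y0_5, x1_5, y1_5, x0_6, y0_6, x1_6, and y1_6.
x1_1 = 200, y1_1 = 204, cx_2 = 276, cy_2 = 132, r_2 = 28, cx_3 = 284, cy_3 = 276, r_3 = 48, x0_4 = 356, y0_4 = 12, x1_4 = 424, y1_4 = 92, x0_5 = 236, y0_5 = 164, x1_5 = 384, y1_5 = 228, x0_6 = 140, y0_6 = 252, x1_6 = 284, y1_6 = 348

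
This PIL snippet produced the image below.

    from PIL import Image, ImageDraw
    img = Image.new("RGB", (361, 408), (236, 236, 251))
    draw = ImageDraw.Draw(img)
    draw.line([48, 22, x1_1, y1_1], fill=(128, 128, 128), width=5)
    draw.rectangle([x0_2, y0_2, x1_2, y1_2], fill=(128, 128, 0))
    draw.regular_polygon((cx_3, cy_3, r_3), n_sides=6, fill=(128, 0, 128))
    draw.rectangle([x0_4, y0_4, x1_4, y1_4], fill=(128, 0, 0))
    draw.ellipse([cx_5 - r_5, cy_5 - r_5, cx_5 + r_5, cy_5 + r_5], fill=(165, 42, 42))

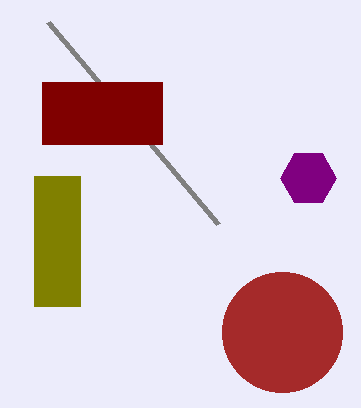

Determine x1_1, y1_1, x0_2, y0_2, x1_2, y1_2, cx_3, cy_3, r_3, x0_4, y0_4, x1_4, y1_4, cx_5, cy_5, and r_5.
x1_1 = 218
y1_1 = 224
x0_2 = 34
y0_2 = 176
x1_2 = 80
y1_2 = 306
cx_3 = 308
cy_3 = 178
r_3 = 28
x0_4 = 42
y0_4 = 82
x1_4 = 162
y1_4 = 144
cx_5 = 282
cy_5 = 332
r_5 = 60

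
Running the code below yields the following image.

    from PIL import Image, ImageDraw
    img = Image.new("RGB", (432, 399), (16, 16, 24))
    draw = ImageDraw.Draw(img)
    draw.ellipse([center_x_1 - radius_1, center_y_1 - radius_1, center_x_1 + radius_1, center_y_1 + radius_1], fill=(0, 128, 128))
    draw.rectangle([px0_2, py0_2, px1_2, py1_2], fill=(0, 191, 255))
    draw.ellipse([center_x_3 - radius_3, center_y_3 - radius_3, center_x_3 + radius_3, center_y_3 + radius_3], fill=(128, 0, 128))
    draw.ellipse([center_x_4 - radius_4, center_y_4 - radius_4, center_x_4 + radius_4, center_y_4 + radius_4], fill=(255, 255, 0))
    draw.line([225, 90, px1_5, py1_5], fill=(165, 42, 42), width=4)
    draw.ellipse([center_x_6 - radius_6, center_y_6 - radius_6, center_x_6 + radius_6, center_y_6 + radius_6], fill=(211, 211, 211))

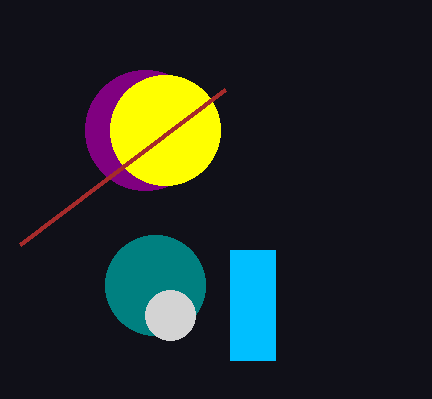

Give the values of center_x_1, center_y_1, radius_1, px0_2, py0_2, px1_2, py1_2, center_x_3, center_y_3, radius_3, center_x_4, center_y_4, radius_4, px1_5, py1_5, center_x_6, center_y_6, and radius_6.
center_x_1 = 155
center_y_1 = 285
radius_1 = 50
px0_2 = 230
py0_2 = 250
px1_2 = 275
py1_2 = 360
center_x_3 = 145
center_y_3 = 130
radius_3 = 60
center_x_4 = 165
center_y_4 = 130
radius_4 = 55
px1_5 = 20
py1_5 = 245
center_x_6 = 170
center_y_6 = 315
radius_6 = 25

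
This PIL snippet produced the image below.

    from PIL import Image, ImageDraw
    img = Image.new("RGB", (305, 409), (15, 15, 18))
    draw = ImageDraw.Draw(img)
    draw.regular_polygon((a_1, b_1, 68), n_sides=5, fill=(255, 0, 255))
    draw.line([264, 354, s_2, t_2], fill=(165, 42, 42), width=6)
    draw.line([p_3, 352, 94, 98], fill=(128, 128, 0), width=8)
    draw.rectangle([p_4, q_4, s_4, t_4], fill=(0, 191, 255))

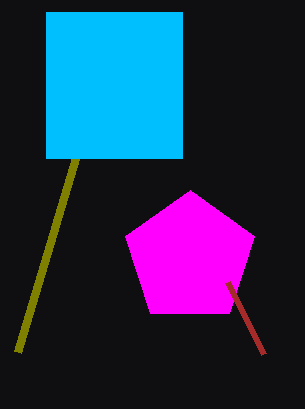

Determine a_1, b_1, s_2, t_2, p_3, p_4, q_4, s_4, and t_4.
a_1 = 190
b_1 = 258
s_2 = 228
t_2 = 282
p_3 = 18
p_4 = 46
q_4 = 12
s_4 = 182
t_4 = 158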